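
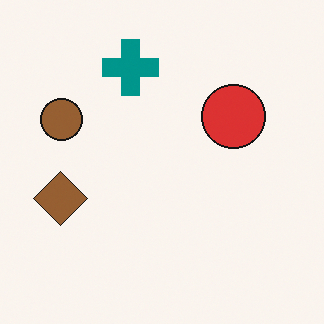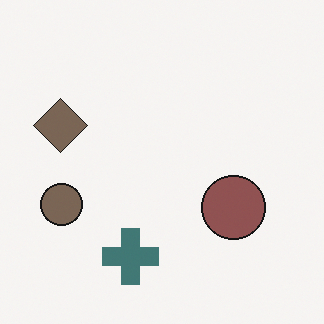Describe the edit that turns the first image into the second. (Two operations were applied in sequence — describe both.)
This is the original image flipped vertically (top ↔ bottom), then heavily desaturated.

The teal cross is in the top of the first image and the bottom of the second — shapes on opposite sides of the horizontal midline have swapped in a mirror flip. All colors are more muted and greyish — a global saturation change.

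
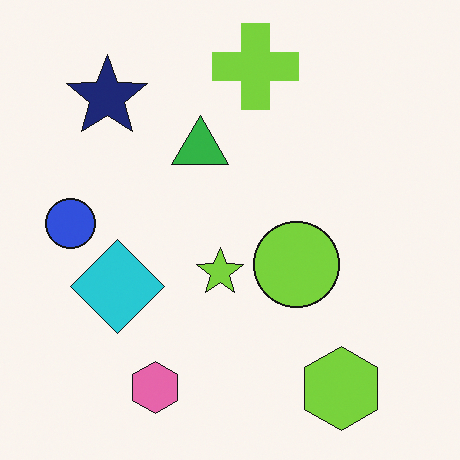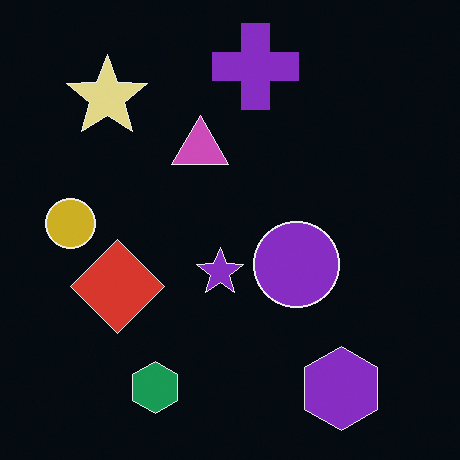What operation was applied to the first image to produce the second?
Color-inverted (negative).

The light background has become dark and every shape's color is its complement — a photographic negative.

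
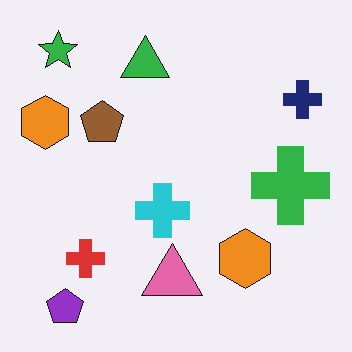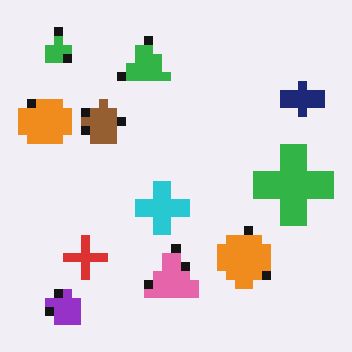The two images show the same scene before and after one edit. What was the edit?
The second image is the first heavily pixelated into large blocks.

Shapes are reduced to large square blocks; fine edges and outlines are lost — a downscale-then-upscale (mosaic) effect.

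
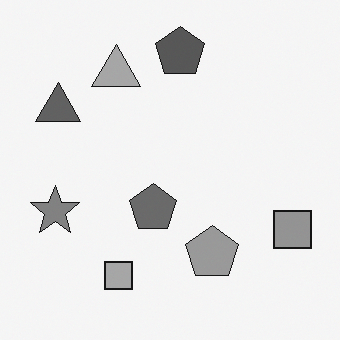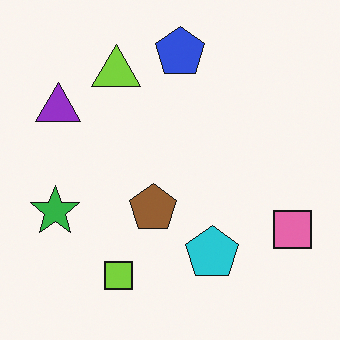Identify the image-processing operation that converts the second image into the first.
It was converted to grayscale.

All color is removed — every shape is now a shade of grey.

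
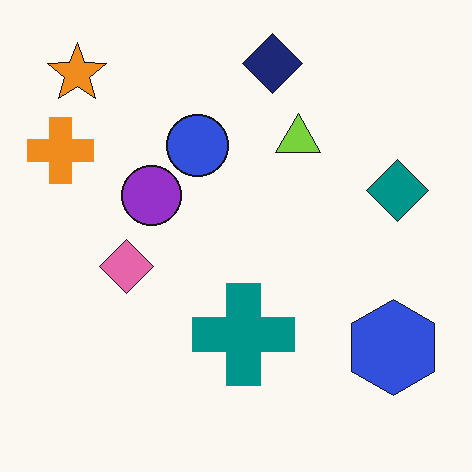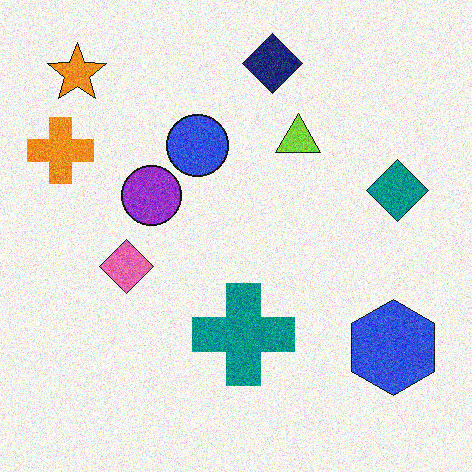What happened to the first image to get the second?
This is the original image degraded with moderate additive noise.

Random speckle covers the whole image, including the flat background.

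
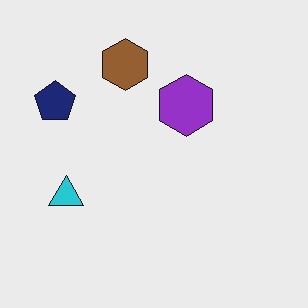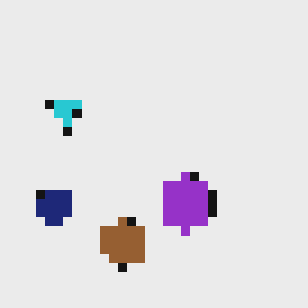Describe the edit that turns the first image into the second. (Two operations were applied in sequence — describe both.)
The transformation is: flipped vertically (top ↔ bottom), then heavily pixelated into large blocks.

The brown hexagon is in the top of the first image and the bottom of the second — shapes on opposite sides of the horizontal midline have swapped in a mirror flip. Shapes are reduced to large square blocks; fine edges and outlines are lost — a downscale-then-upscale (mosaic) effect.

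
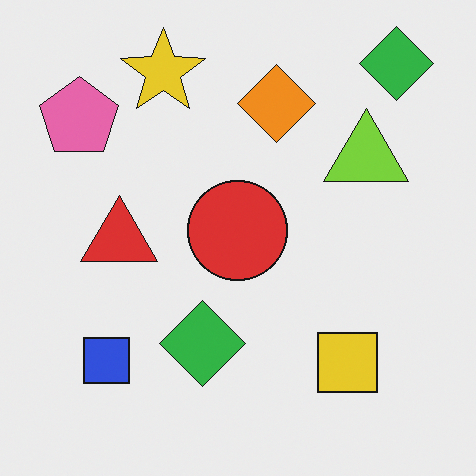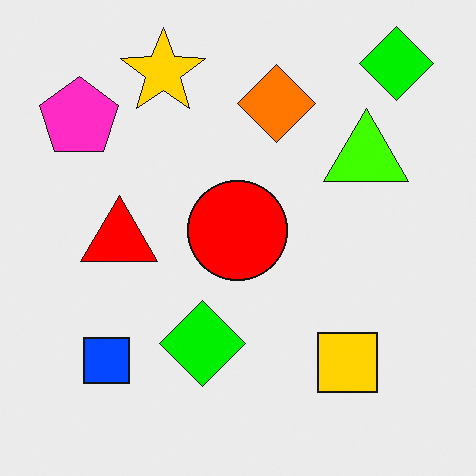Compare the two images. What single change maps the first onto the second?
The image was heavily oversaturated.

All colors are more vivid — a global saturation change.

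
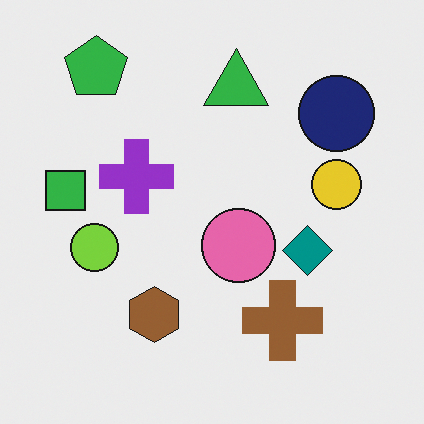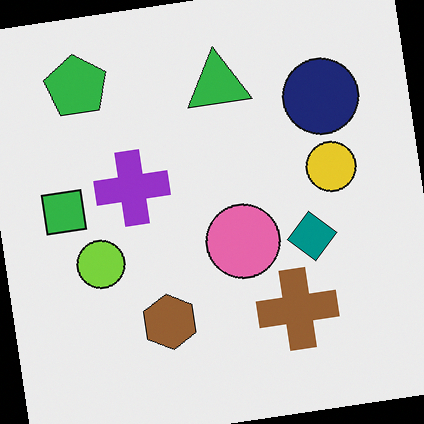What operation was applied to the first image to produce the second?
This is the original image rotated counter-clockwise by a slight angle.

Every shape is tilted by the same angle and the image corners show triangular fill wedges — a whole-image rotation by a non-right angle.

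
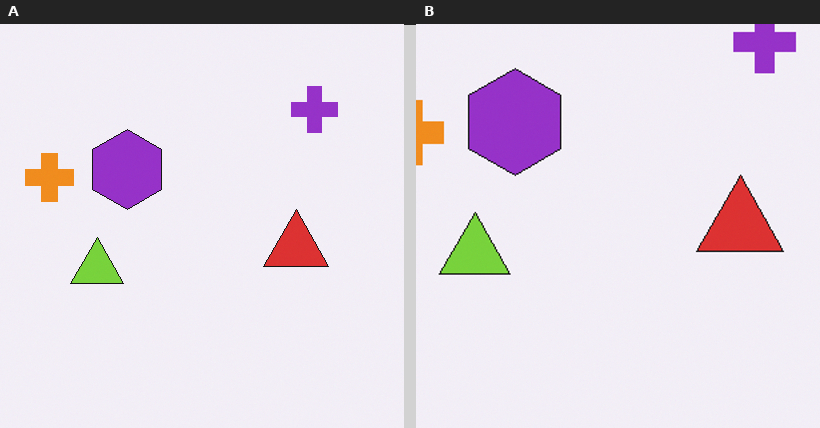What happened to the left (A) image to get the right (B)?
The right (B) image is the left (A) cropped slightly and scaled back up.

The visible shapes are larger and the field of view is narrower; shapes near the original edges may be partly or wholly outside the frame — a crop-and-rescale.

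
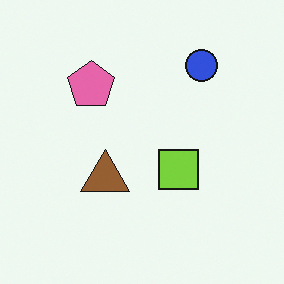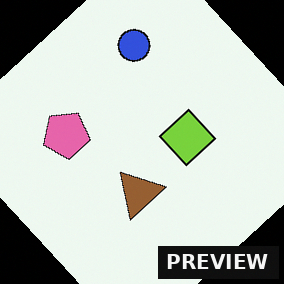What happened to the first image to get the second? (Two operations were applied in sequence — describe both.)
It was rotated counter-clockwise by a large amount — several tens of degrees, then watermarked with the text "PREVIEW" in the lower-right corner.

Every shape is tilted by the same angle and the image corners show triangular fill wedges — a whole-image rotation by a non-right angle. A dark label reading "PREVIEW" appears in the lower-right corner.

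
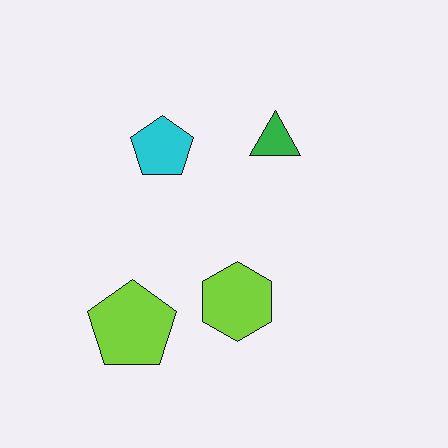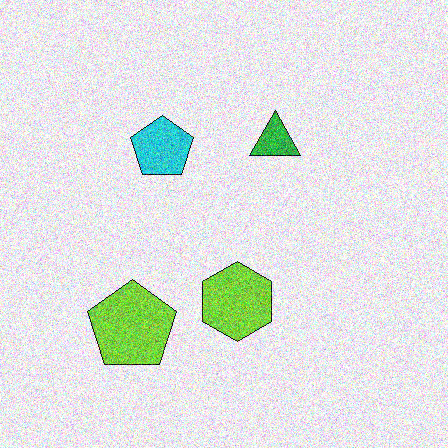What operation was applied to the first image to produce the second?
The second image is the first degraded with a thick layer of grain.

Random speckle covers the whole image, including the flat background.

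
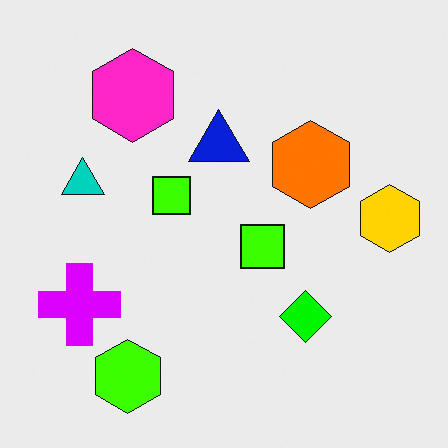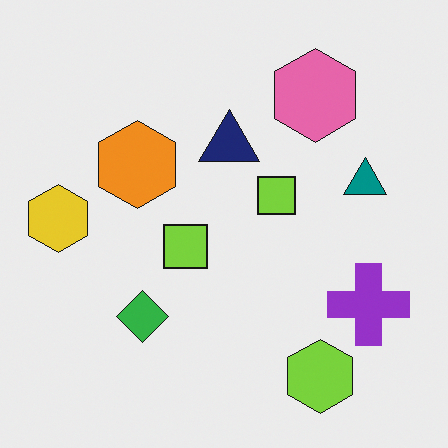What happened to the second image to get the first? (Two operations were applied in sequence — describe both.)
The transformation is: made much more vivid (saturation change), then flipped horizontally (left ↔ right).

All colors are more vivid — a global saturation change. The yellow hexagon is in the left of the second image and the right of the first — shapes on opposite sides of the vertical midline have swapped in a mirror flip.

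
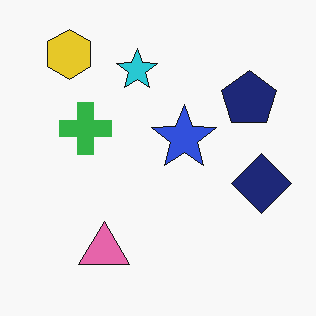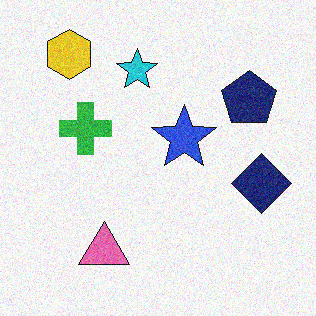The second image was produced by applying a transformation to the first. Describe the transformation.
It was degraded with moderate additive noise.

Random speckle covers the whole image, including the flat background.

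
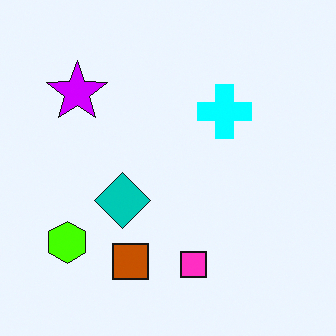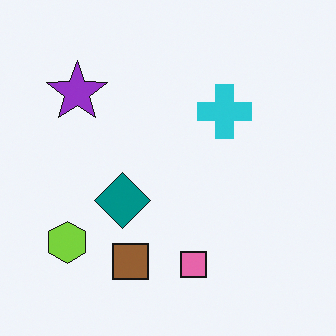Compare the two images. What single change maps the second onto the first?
It was heavily oversaturated.

All colors are more vivid — a global saturation change.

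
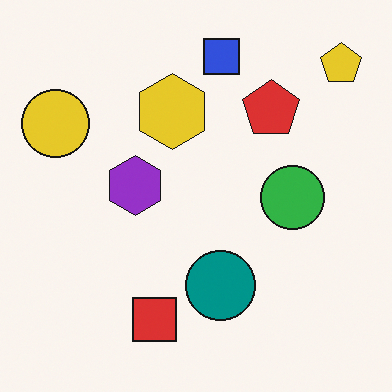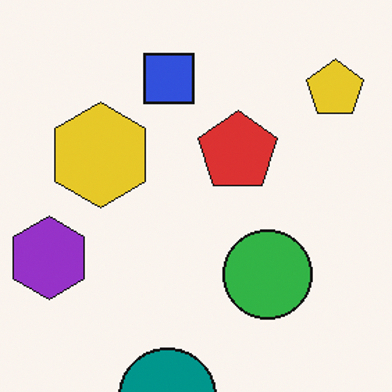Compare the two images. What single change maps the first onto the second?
The image was cropped to a modestly smaller region and rescaled.

The visible shapes are larger and the field of view is narrower; shapes near the original edges may be partly or wholly outside the frame — a crop-and-rescale.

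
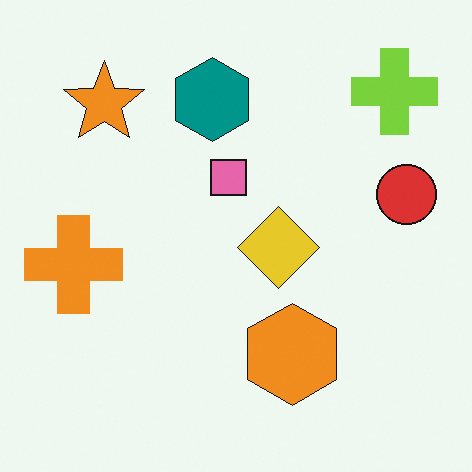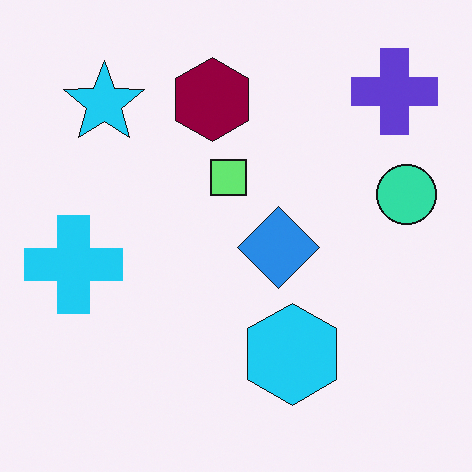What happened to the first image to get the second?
The second image is the first hue-shifted by a large amount.

Every shape's color has rotated by the same amount around the hue wheel — a uniform hue shift.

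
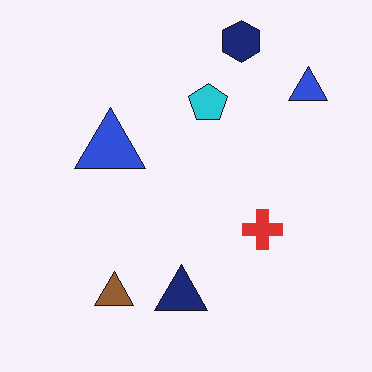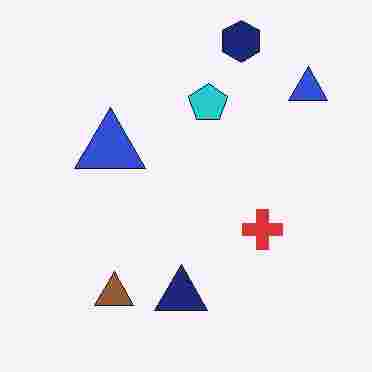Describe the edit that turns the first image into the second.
Heavily JPEG-compressed with obvious blocking artifacts.

Blocky 8×8 compression artifacts appear around shape edges and the flat background shows ringing — characteristic JPEG degradation.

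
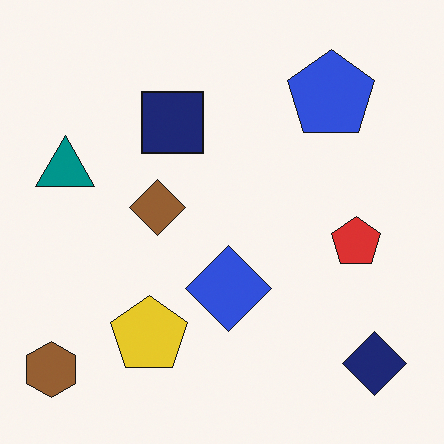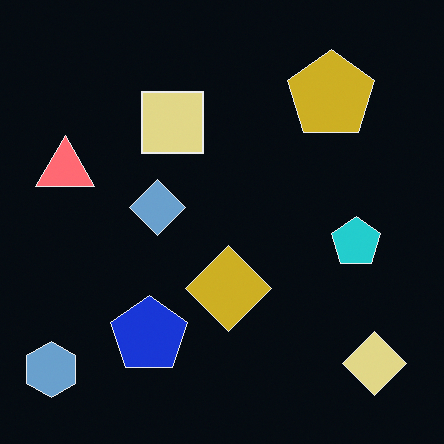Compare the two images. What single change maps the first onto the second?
The transformation is: color-inverted (negative).

The light background has become dark and every shape's color is its complement — a photographic negative.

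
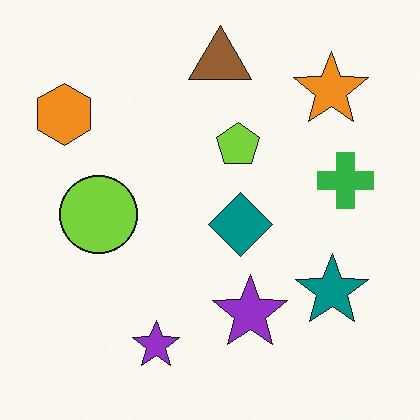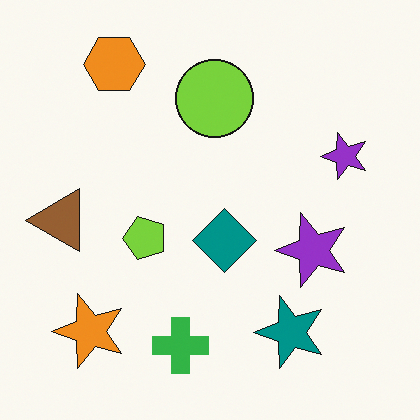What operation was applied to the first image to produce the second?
The transformation is: transposed (reflected across the top-left ↔ bottom-right diagonal).

Shapes have swapped their row and column positions — what was in the top-right is now in the bottom-left — a diagonal reflection.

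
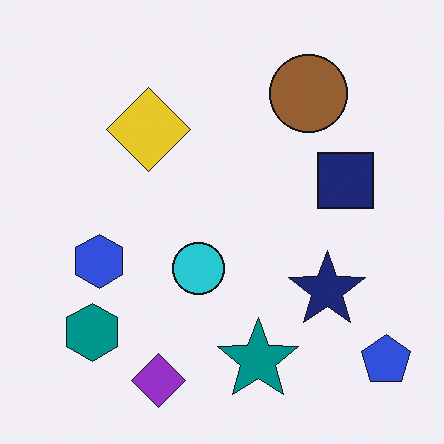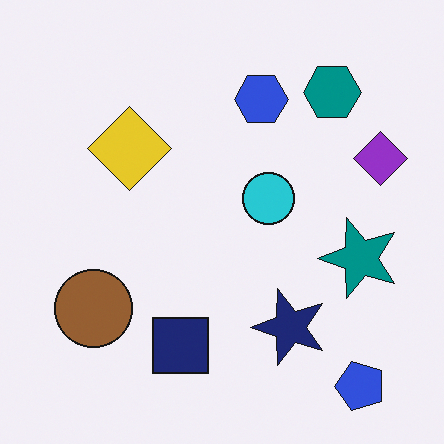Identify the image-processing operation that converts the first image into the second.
Transposed (reflected across the top-left ↔ bottom-right diagonal).

Shapes have swapped their row and column positions — what was in the top-right is now in the bottom-left — a diagonal reflection.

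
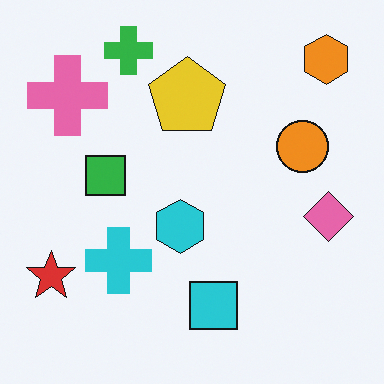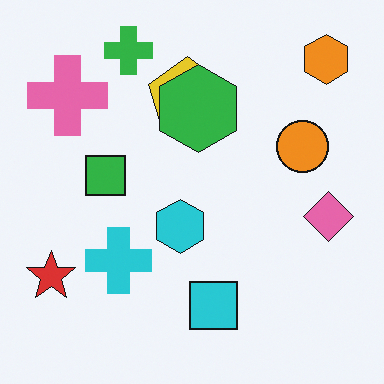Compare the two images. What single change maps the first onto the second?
The transformation is: overlaid with an additional green hexagon.

A green hexagon appears in the second image that is absent from the first.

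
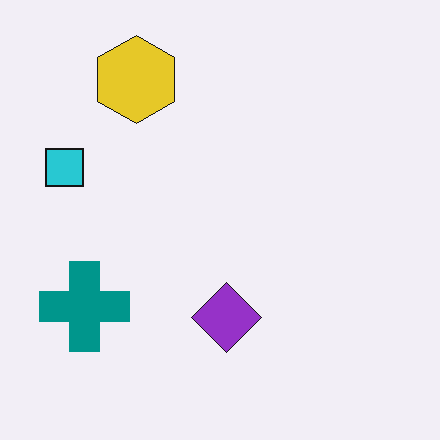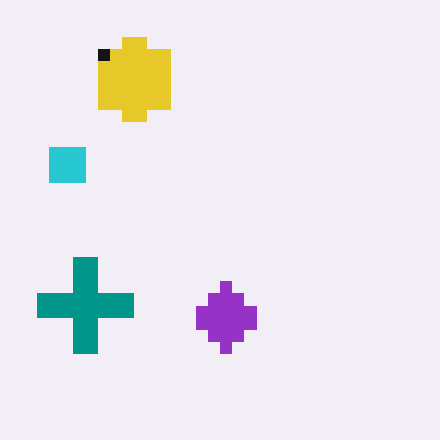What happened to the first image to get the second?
The second image is the first coarsely pixelated.

Shapes are reduced to large square blocks; fine edges and outlines are lost — a downscale-then-upscale (mosaic) effect.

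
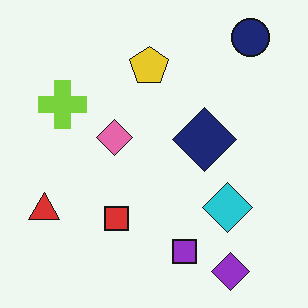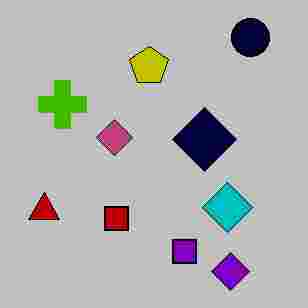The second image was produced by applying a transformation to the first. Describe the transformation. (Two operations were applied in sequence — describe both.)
This is the original image heavily posterized to just a handful of flat colors, then degraded with heavy JPEG compression.

Each flat color has snapped to a coarser quantized level — most visibly, the near-white background has dropped to a flat grey. Blocky 8×8 compression artifacts appear around shape edges and the flat background shows ringing — characteristic JPEG degradation.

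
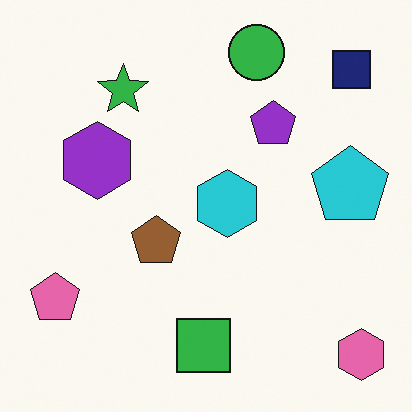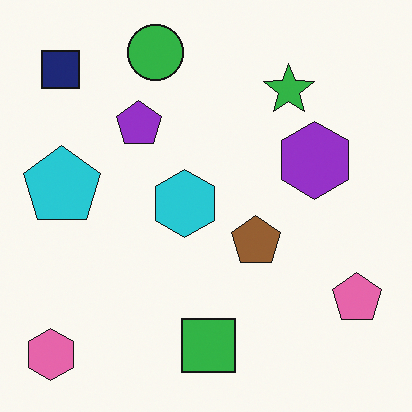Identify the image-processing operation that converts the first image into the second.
Flipped horizontally (left ↔ right).

The pink hexagon is in the bottom-right of the first image and the bottom-left of the second — shapes on opposite sides of the vertical midline have swapped in a mirror flip.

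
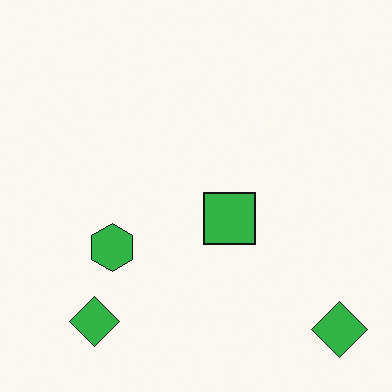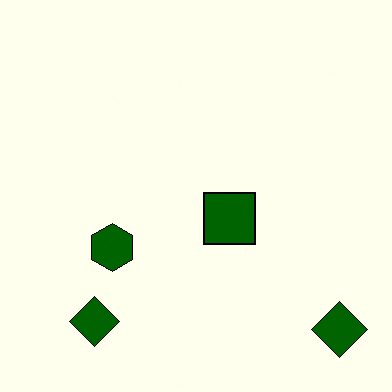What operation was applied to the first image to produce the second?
Given much higher contrast.

Tones are pushed away from mid-grey across the whole image — a global contrast change.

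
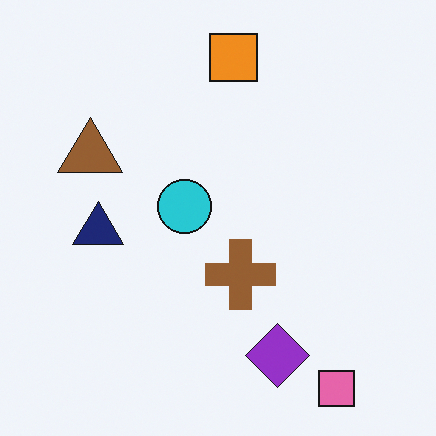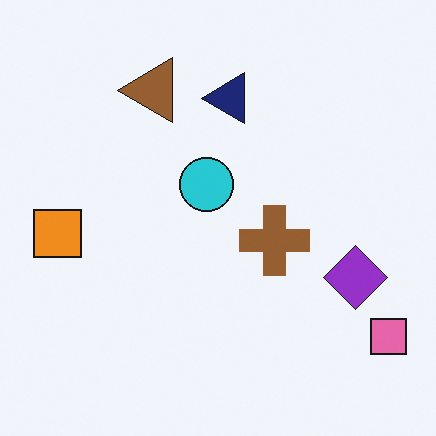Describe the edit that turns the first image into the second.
Transposed (reflected across the top-left ↔ bottom-right diagonal).

Shapes have swapped their row and column positions — what was in the top-right is now in the bottom-left — a diagonal reflection.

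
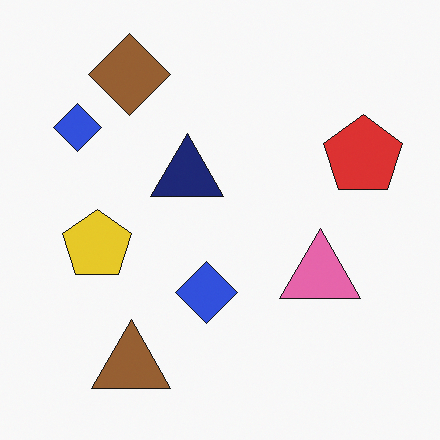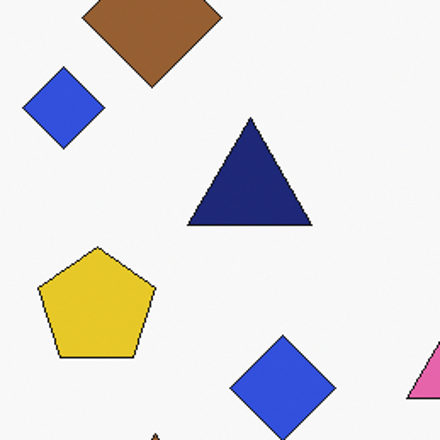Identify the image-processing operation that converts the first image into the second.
The second image is the first cropped tightly and scaled back up.

The visible shapes are larger and the field of view is narrower; shapes near the original edges may be partly or wholly outside the frame — a crop-and-rescale.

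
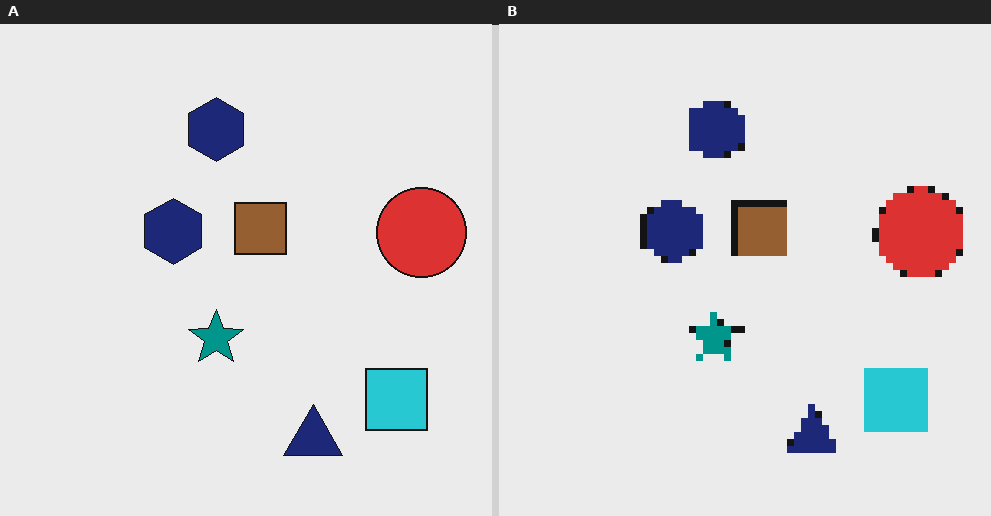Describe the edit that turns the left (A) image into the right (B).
The transformation is: moderately pixelated.

Shapes are reduced to large square blocks; fine edges and outlines are lost — a downscale-then-upscale (mosaic) effect.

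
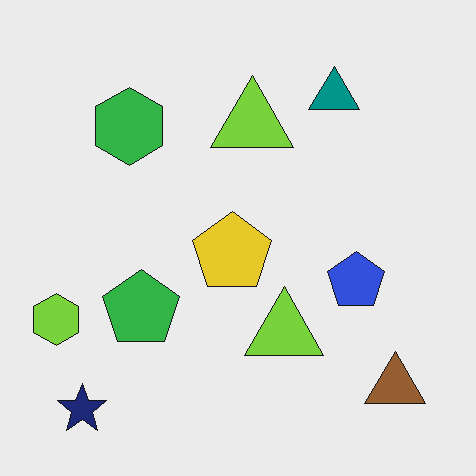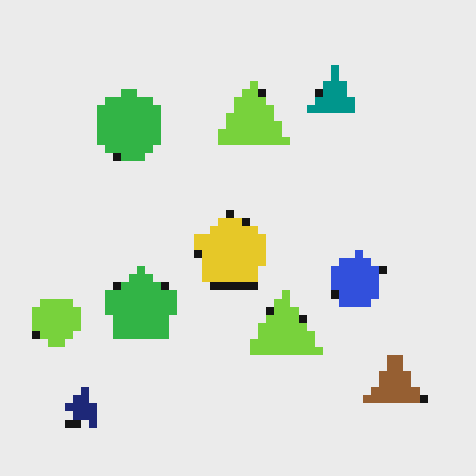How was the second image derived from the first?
Pixelated into visible square blocks.

Shapes are reduced to large square blocks; fine edges and outlines are lost — a downscale-then-upscale (mosaic) effect.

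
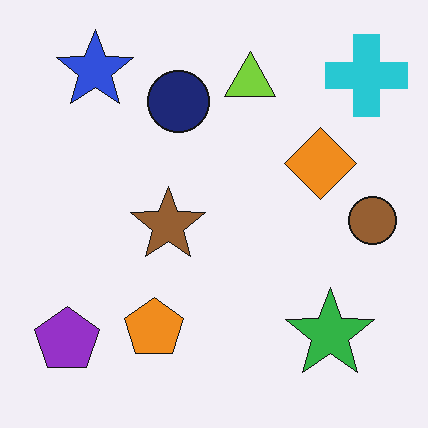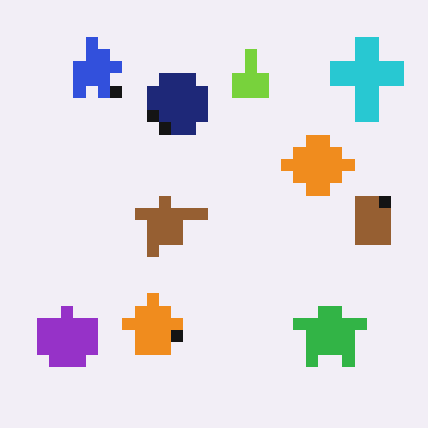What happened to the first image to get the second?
This is the original image heavily pixelated into large blocks.

Shapes are reduced to large square blocks; fine edges and outlines are lost — a downscale-then-upscale (mosaic) effect.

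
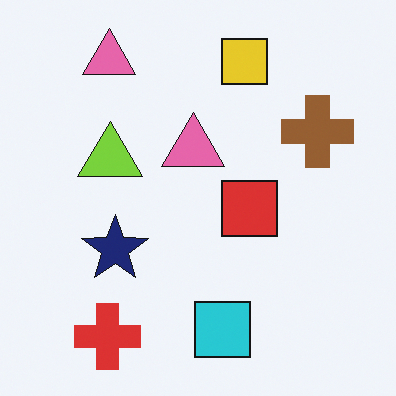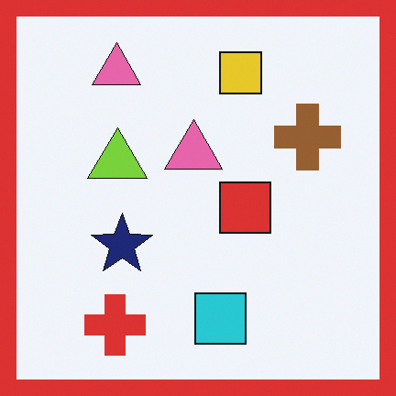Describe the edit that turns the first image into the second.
It was framed with a red border.

A solid red frame runs around the edge of the second image, with the content slightly shrunk inside it.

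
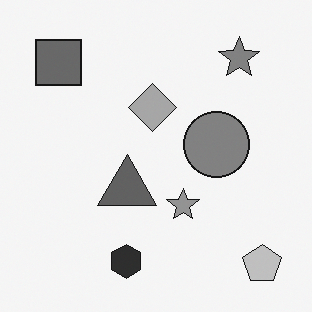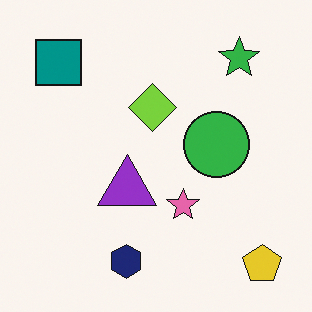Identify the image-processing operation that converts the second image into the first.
Converted to grayscale.

All color is removed — every shape is now a shade of grey.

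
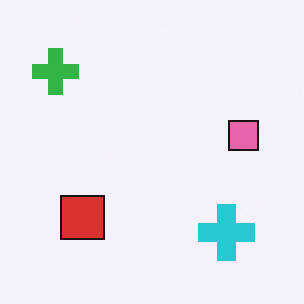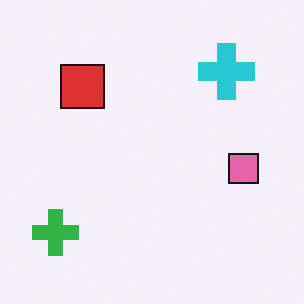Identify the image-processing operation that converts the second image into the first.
It was flipped vertically (top ↔ bottom).

The cyan cross is in the top-right of the second image and the bottom-right of the first — shapes on opposite sides of the horizontal midline have swapped in a mirror flip.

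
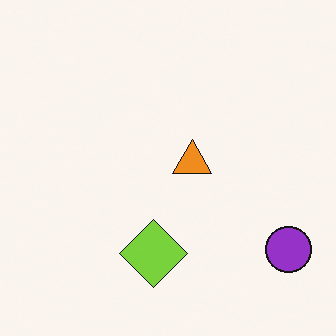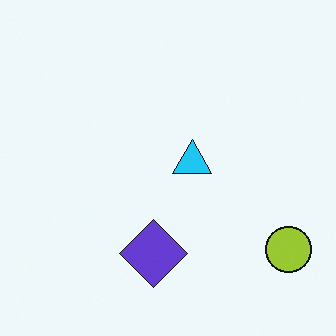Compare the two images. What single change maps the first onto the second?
The transformation is: hue-shifted by a large amount.

Every shape's color has rotated by the same amount around the hue wheel — a uniform hue shift.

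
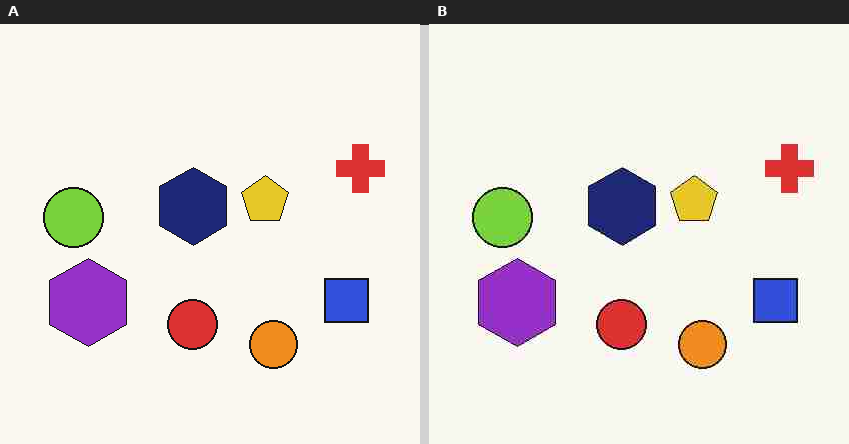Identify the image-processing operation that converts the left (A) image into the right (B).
The image was degraded with heavy JPEG compression.

Blocky 8×8 compression artifacts appear around shape edges and the flat background shows ringing — characteristic JPEG degradation.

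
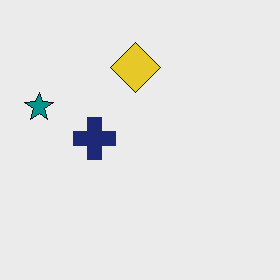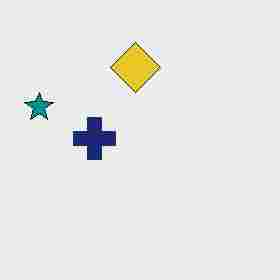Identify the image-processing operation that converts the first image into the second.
The second image is the first heavily JPEG-compressed with obvious blocking artifacts.

Blocky 8×8 compression artifacts appear around shape edges and the flat background shows ringing — characteristic JPEG degradation.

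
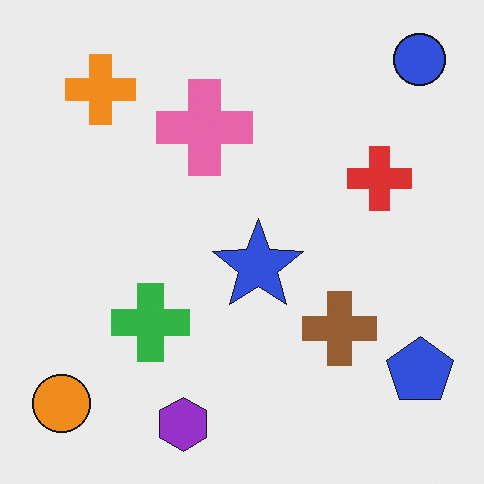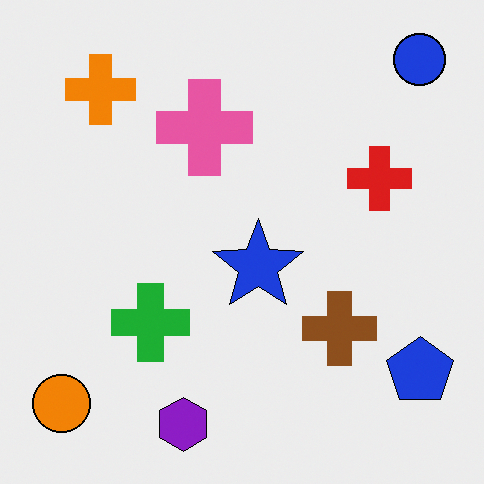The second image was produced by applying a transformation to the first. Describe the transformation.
The image was given slightly increased contrast.

Tones are pushed away from mid-grey across the whole image — a global contrast change.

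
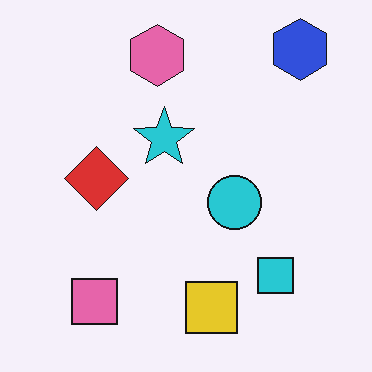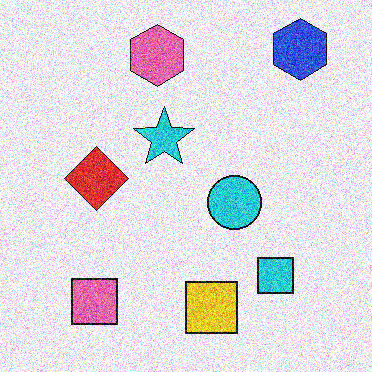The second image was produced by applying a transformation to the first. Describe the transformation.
The image was degraded with strong gaussian noise.

Random speckle covers the whole image, including the flat background.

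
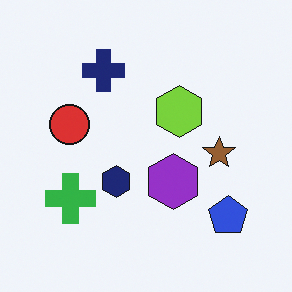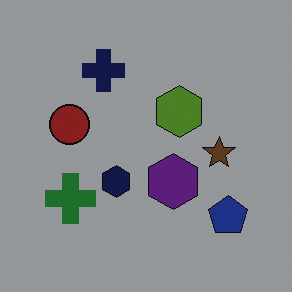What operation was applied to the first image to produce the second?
Noticeably darkened.

Every pixel — background and shapes alike — is uniformly darkened.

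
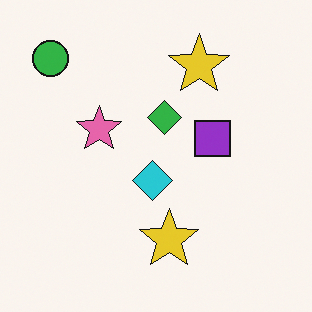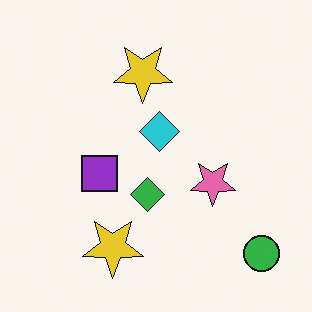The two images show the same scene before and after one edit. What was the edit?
This is the original image rotated 180°.

The green circle sits in the top-left of the first image and the bottom-right of the second — consistent with a whole-image 180° rotation.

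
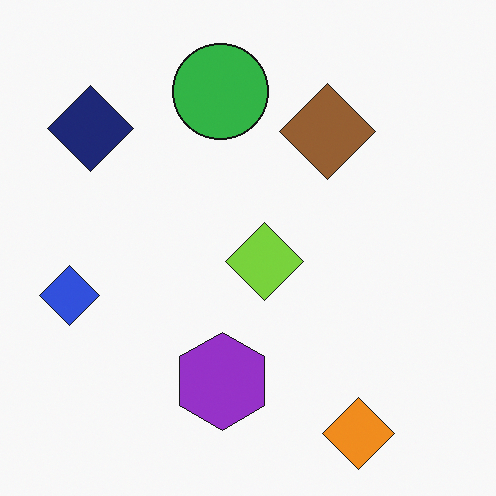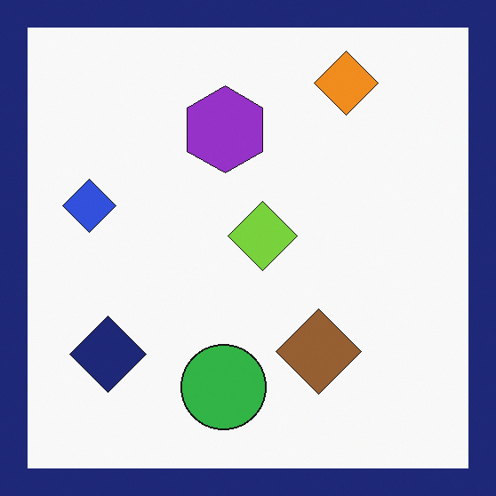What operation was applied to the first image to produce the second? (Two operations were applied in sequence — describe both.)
The transformation is: flipped vertically (top ↔ bottom), then framed with a navy border.

The orange diamond is in the bottom-right of the first image and the top-right of the second — shapes on opposite sides of the horizontal midline have swapped in a mirror flip. A solid navy frame runs around the edge of the second image, with the content slightly shrunk inside it.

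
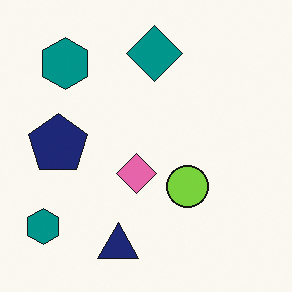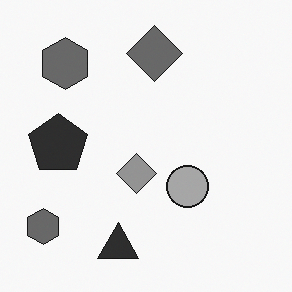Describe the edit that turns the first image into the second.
The image was converted to grayscale.

All color is removed — every shape is now a shade of grey.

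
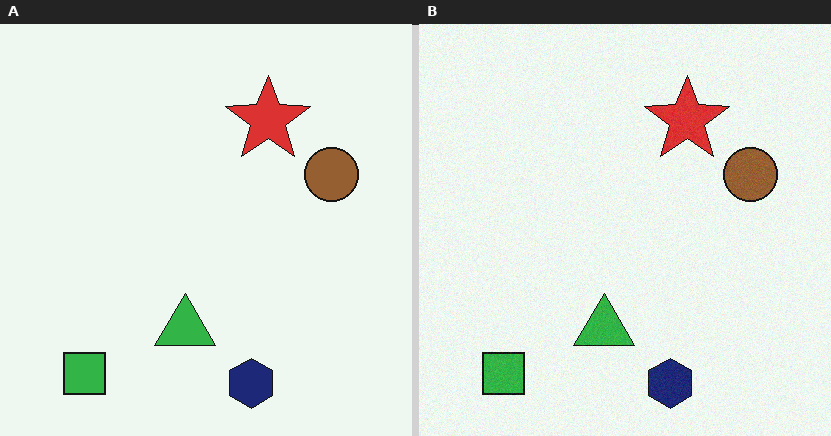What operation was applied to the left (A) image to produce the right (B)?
Degraded with subtle gaussian noise.

Random speckle covers the whole image, including the flat background.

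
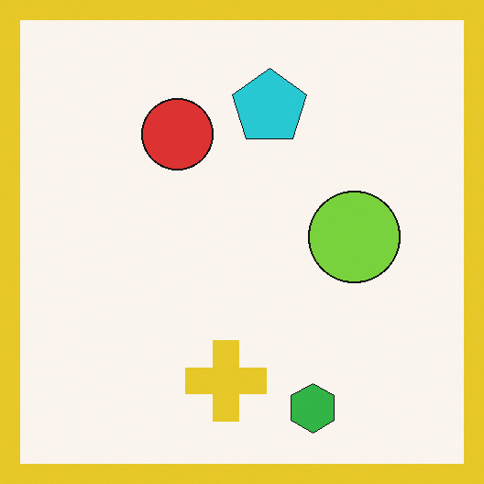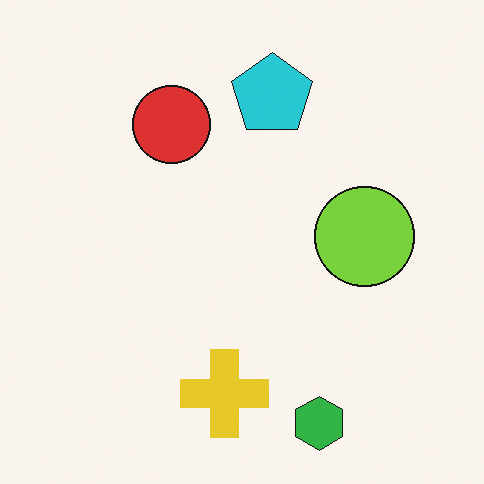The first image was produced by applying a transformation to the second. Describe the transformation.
This is the original image framed with a yellow border.

A solid yellow frame runs around the edge of the first image, with the content slightly shrunk inside it.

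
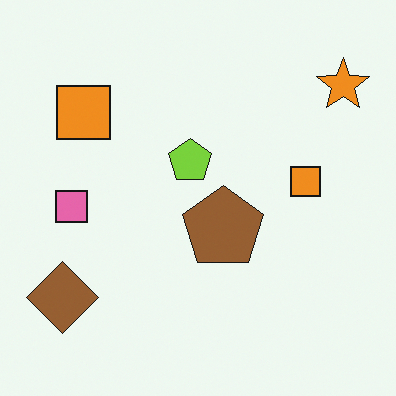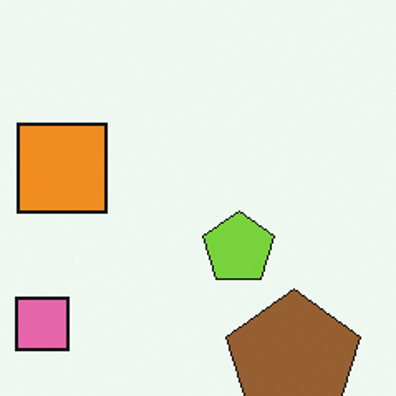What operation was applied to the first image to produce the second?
The transformation is: cropped tightly and scaled back up.

The visible shapes are larger and the field of view is narrower; shapes near the original edges may be partly or wholly outside the frame — a crop-and-rescale.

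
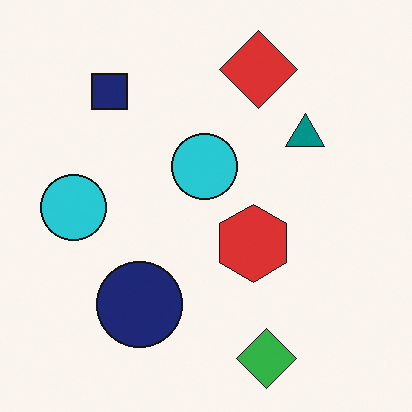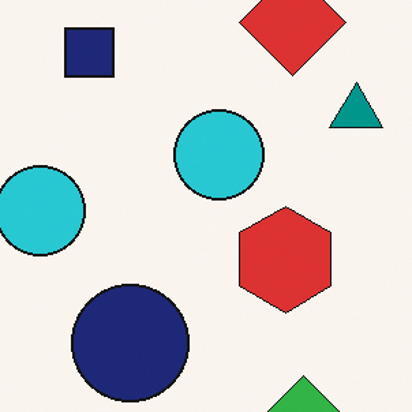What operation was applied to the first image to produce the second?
The image was cropped to a modestly smaller region and rescaled.

The visible shapes are larger and the field of view is narrower; shapes near the original edges may be partly or wholly outside the frame — a crop-and-rescale.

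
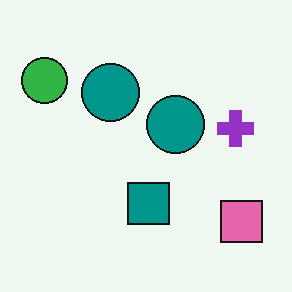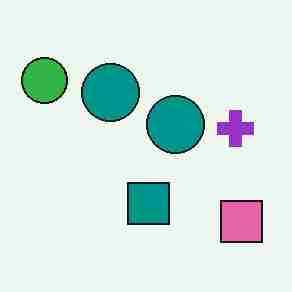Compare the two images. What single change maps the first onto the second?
The image was degraded with heavy JPEG compression.

Blocky 8×8 compression artifacts appear around shape edges and the flat background shows ringing — characteristic JPEG degradation.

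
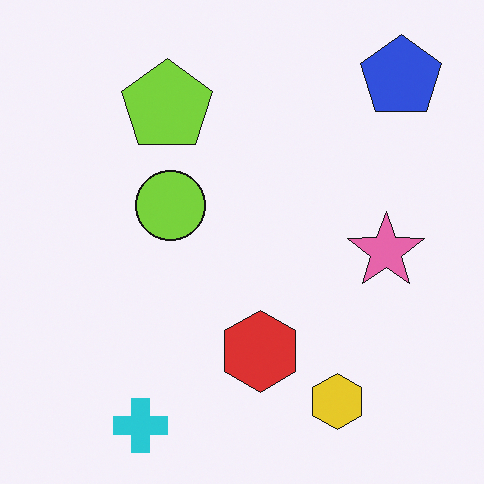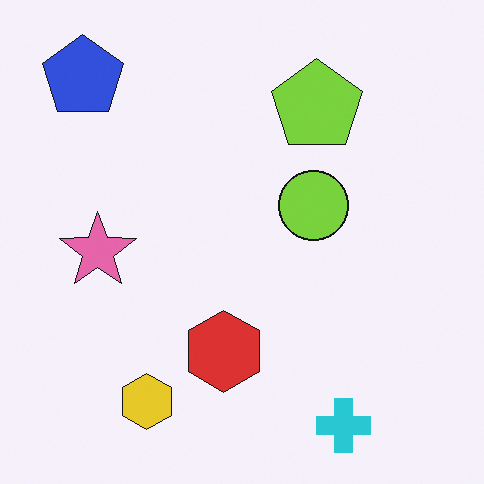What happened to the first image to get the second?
Flipped horizontally (left ↔ right).

The blue pentagon is in the top-right of the first image and the top-left of the second — shapes on opposite sides of the vertical midline have swapped in a mirror flip.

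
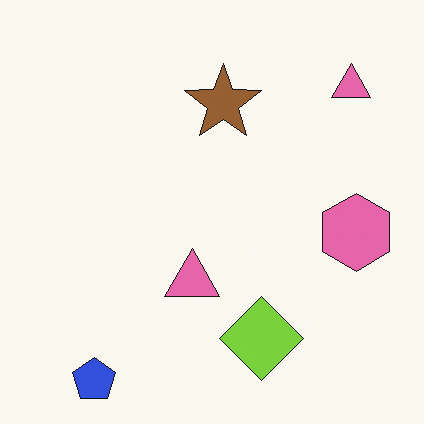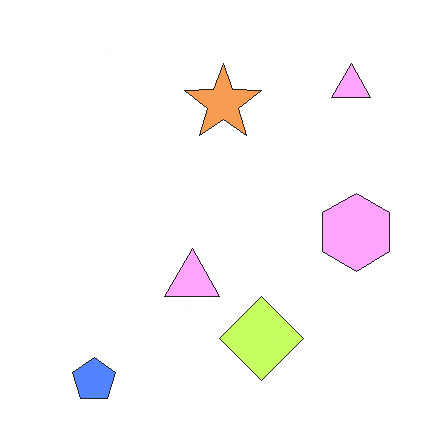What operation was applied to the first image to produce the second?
This is the original image brightened a lot.

Every pixel — background and shapes alike — is uniformly brightened.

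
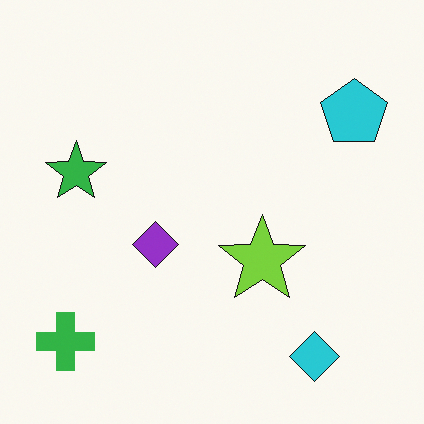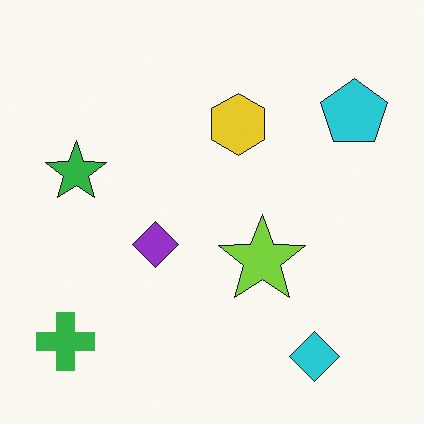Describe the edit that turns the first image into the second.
The transformation is: overlaid with an additional yellow hexagon.

A yellow hexagon appears in the second image that is absent from the first.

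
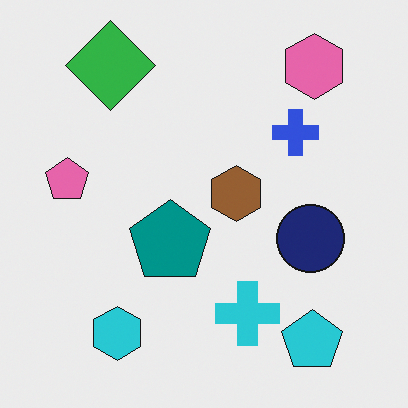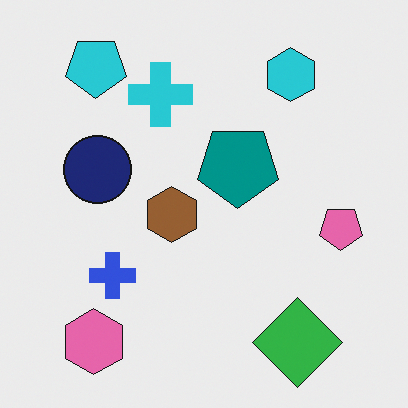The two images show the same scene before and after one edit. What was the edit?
The transformation is: rotated 180°.

The pink hexagon sits in the top-right of the first image and the bottom-left of the second — consistent with a whole-image 180° rotation.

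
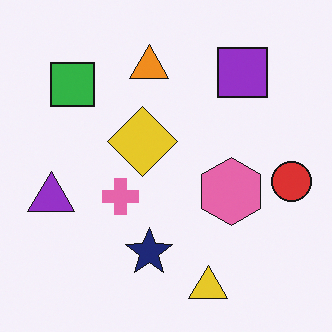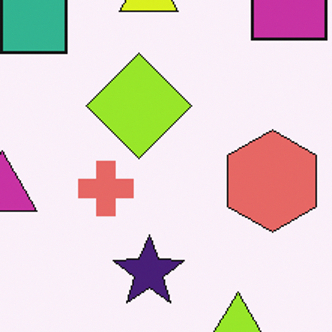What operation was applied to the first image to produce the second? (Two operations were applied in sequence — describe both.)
Cropped to a modestly smaller region and rescaled, then hue-shifted by a small amount.

The visible shapes are larger and the field of view is narrower; shapes near the original edges may be partly or wholly outside the frame — a crop-and-rescale. Every shape's color has rotated by the same amount around the hue wheel — a uniform hue shift.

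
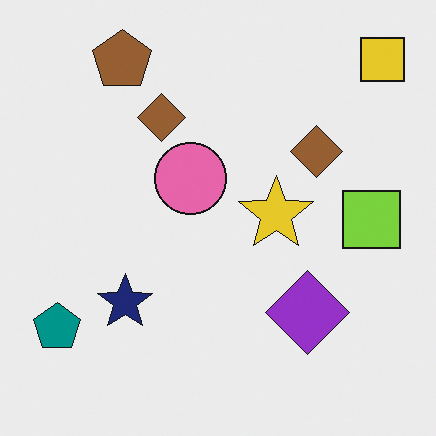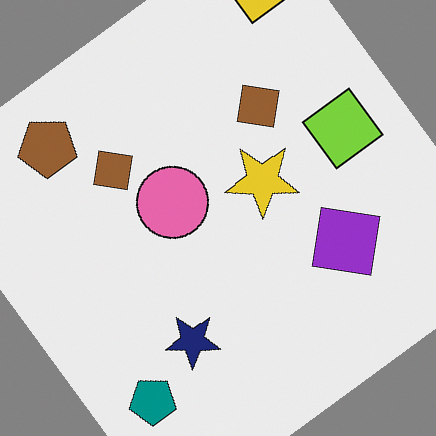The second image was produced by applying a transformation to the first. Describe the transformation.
It was rotated counter-clockwise by a large amount — several tens of degrees.

Every shape is tilted by the same angle and the image corners show triangular fill wedges — a whole-image rotation by a non-right angle.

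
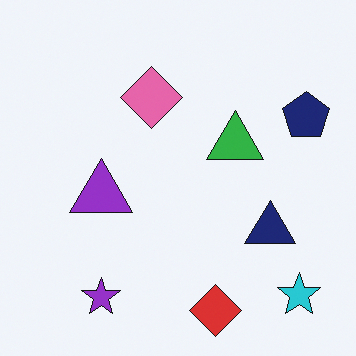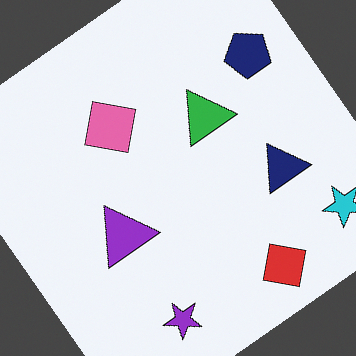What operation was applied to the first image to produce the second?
It was rotated counter-clockwise by a large amount — several tens of degrees.

Every shape is tilted by the same angle and the image corners show triangular fill wedges — a whole-image rotation by a non-right angle.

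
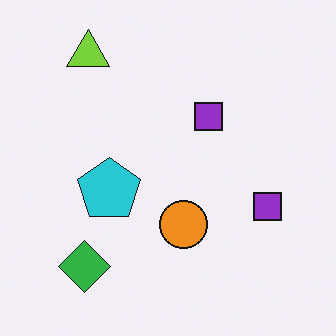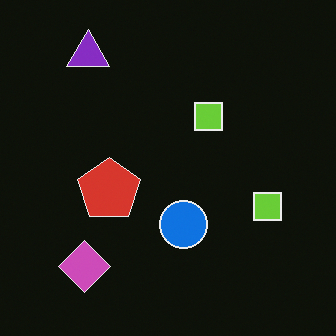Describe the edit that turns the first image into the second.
Color-inverted (negative).

The light background has become dark and every shape's color is its complement — a photographic negative.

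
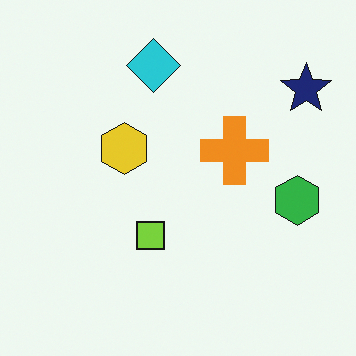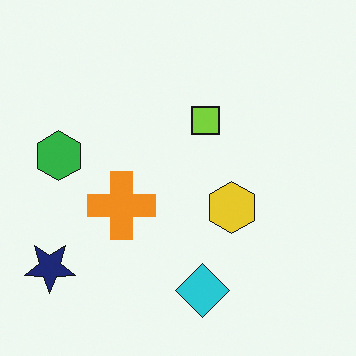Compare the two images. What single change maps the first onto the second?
This is the original image rotated 180°.

The navy star sits in the top-right of the first image and the bottom-left of the second — consistent with a whole-image 180° rotation.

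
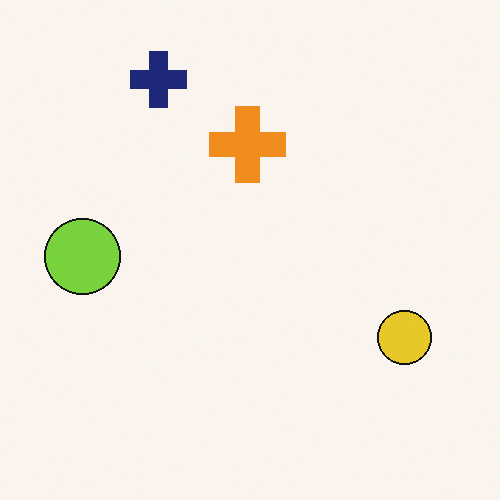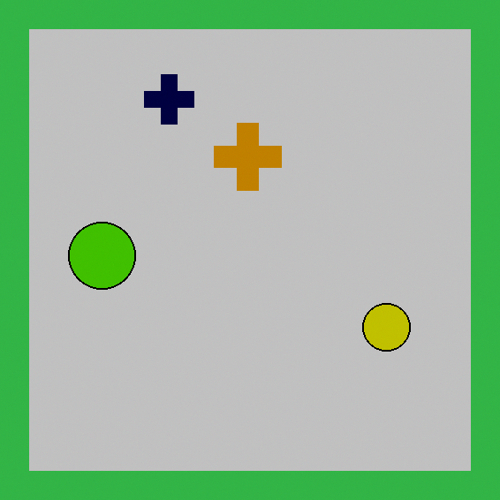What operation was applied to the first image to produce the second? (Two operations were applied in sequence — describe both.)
This is the original image heavily posterized to just a handful of flat colors, then framed with a green border.

Each flat color has snapped to a coarser quantized level — most visibly, the near-white background has dropped to a flat grey. A solid green frame runs around the edge of the second image, with the content slightly shrunk inside it.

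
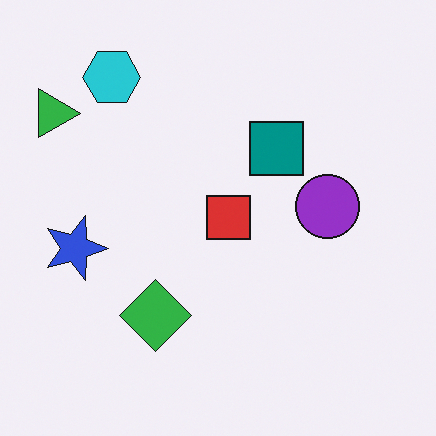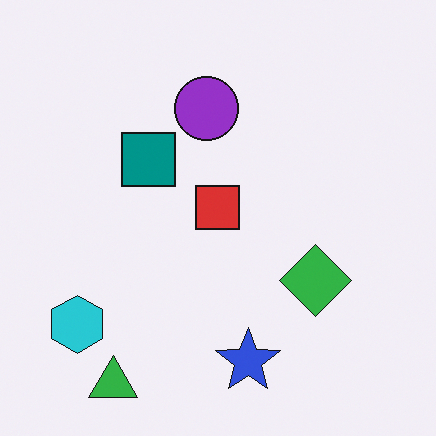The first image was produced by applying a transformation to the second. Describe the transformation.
The transformation is: rotated 90° clockwise.

The green triangle sits in the bottom-left of the second image and the top-left of the first — consistent with a whole-image 90° clockwise rotation.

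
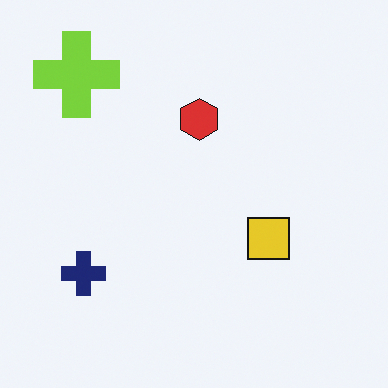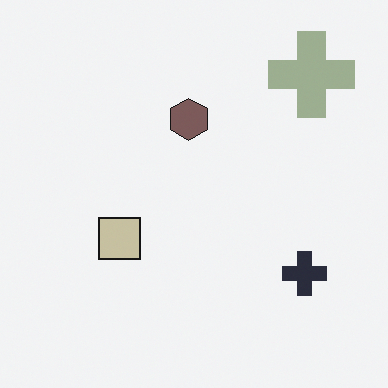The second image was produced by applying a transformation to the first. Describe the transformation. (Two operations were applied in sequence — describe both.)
It was flipped horizontally (left ↔ right), then heavily desaturated.

The lime cross is in the top-left of the first image and the top-right of the second — shapes on opposite sides of the vertical midline have swapped in a mirror flip. All colors are more muted and greyish — a global saturation change.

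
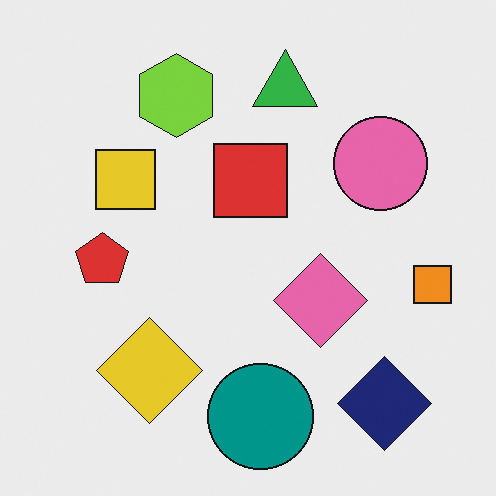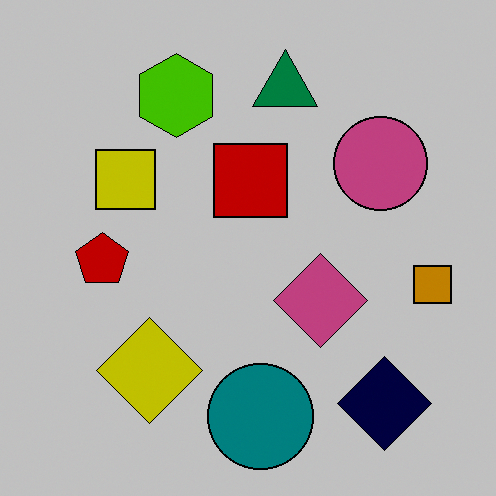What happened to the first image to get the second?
The second image is the first heavily posterized to just a handful of flat colors.

Each flat color has snapped to a coarser quantized level — most visibly, the near-white background has dropped to a flat grey.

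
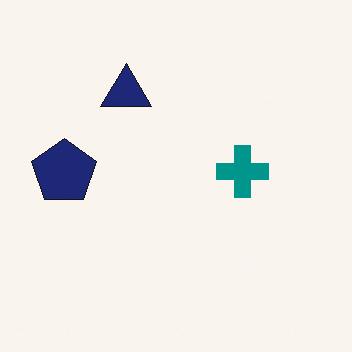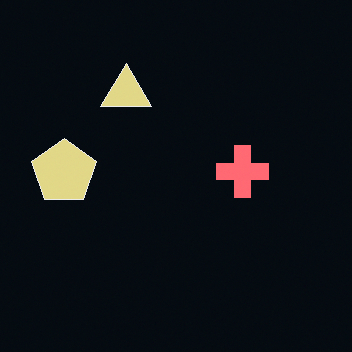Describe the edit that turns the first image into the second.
The second image is the first color-inverted (negative).

The light background has become dark and every shape's color is its complement — a photographic negative.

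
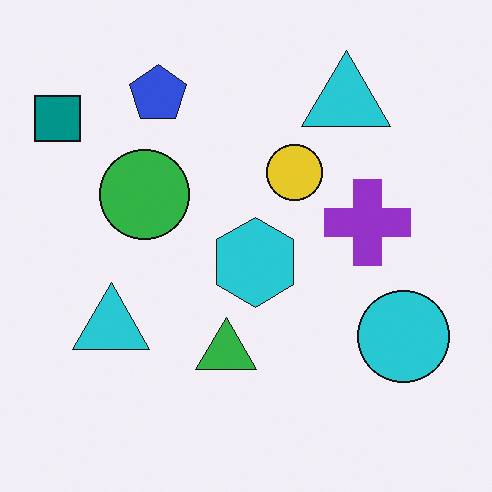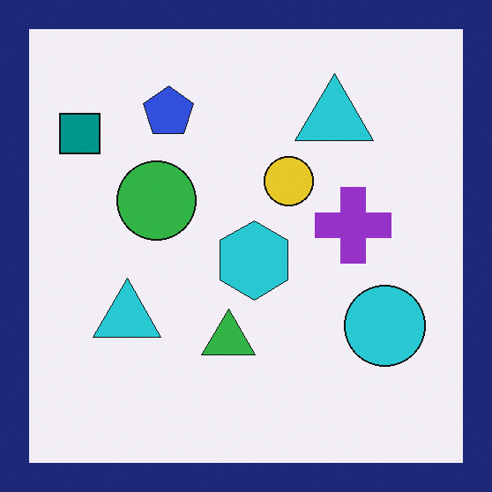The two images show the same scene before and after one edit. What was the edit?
The image was framed with a navy border.

A solid navy frame runs around the edge of the second image, with the content slightly shrunk inside it.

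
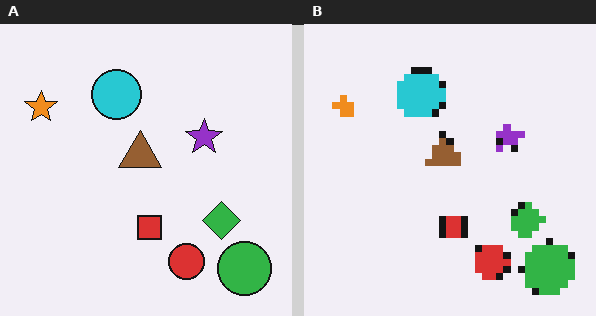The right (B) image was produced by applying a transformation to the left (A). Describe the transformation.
This is the original image pixelated into visible square blocks.

Shapes are reduced to large square blocks; fine edges and outlines are lost — a downscale-then-upscale (mosaic) effect.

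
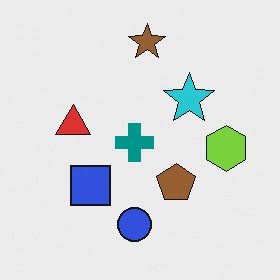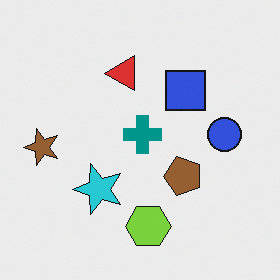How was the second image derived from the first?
It was transposed (reflected across the top-left ↔ bottom-right diagonal).

Shapes have swapped their row and column positions — what was in the top-right is now in the bottom-left — a diagonal reflection.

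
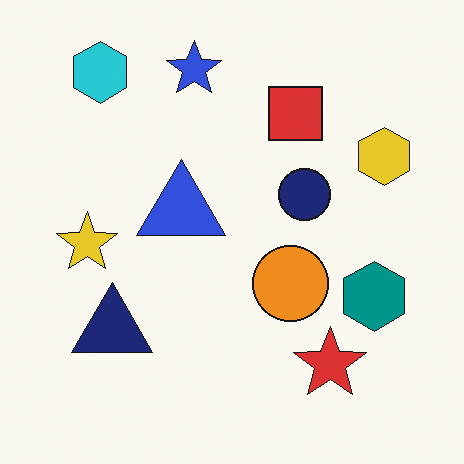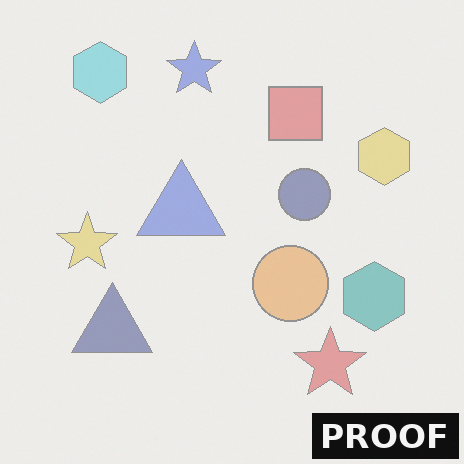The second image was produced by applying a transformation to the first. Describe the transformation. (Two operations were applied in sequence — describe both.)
It was washed out (contrast reduced), then watermarked with the text "PROOF" in the lower-right corner.

Tones are pushed toward mid-grey across the whole image — a global contrast change. A dark label reading "PROOF" appears in the lower-right corner.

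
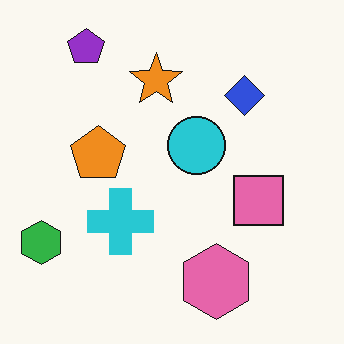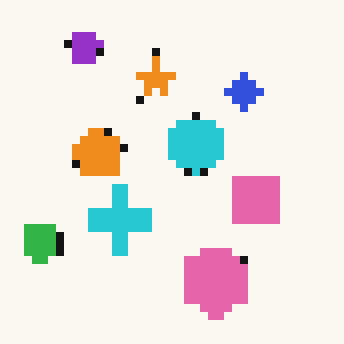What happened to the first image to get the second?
This is the original image moderately pixelated.

Shapes are reduced to large square blocks; fine edges and outlines are lost — a downscale-then-upscale (mosaic) effect.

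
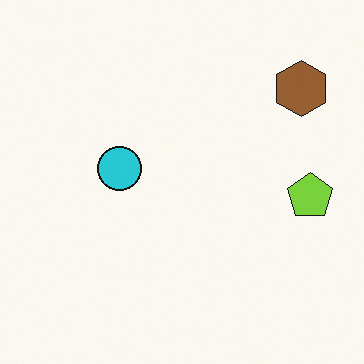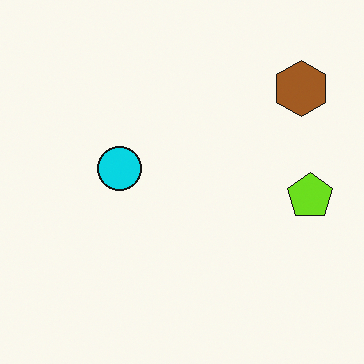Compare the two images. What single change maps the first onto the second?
It was slightly oversaturated.

All colors are more vivid — a global saturation change.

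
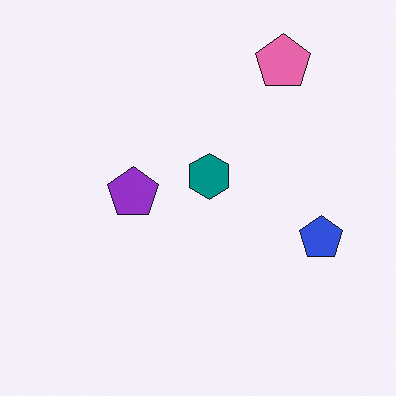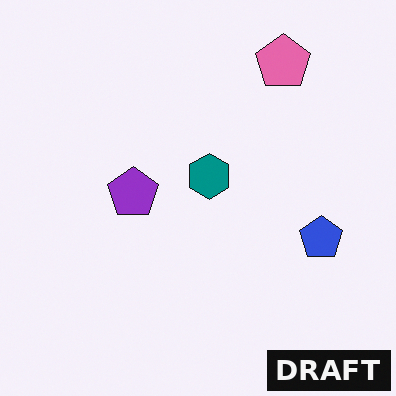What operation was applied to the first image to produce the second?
It was watermarked with the text "DRAFT" in the lower-right corner.

A dark label reading "DRAFT" appears in the lower-right corner.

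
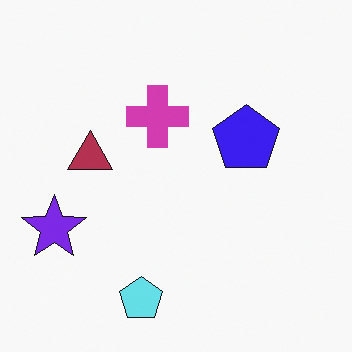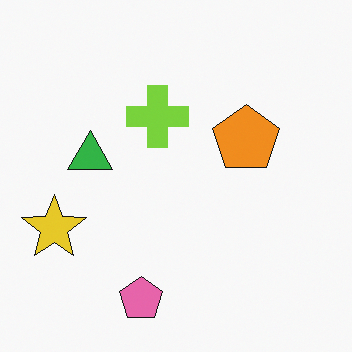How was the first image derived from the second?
The image was hue-shifted through roughly half the color wheel.

Every shape's color has rotated by the same amount around the hue wheel — a uniform hue shift.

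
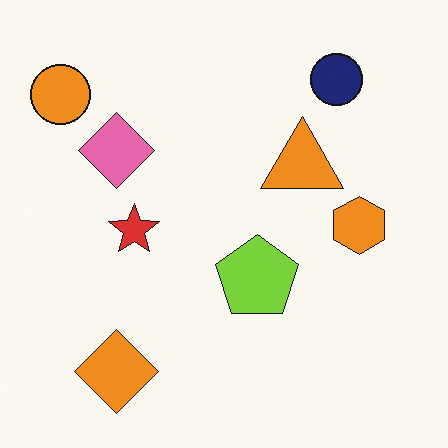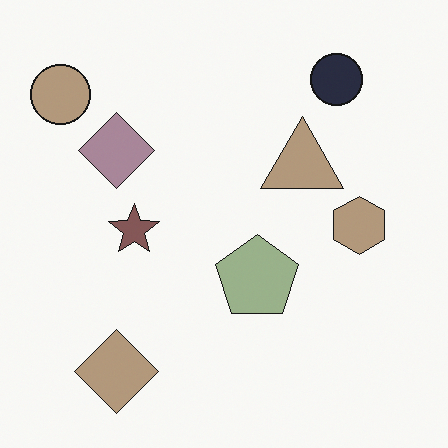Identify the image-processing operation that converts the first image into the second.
Made much more muted (saturation change).

All colors are more muted and greyish — a global saturation change.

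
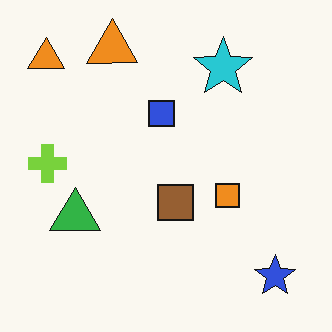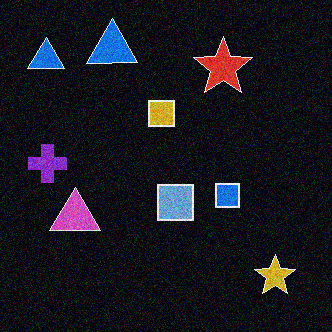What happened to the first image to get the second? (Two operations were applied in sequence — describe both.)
This is the original image degraded with moderate additive noise, then color-inverted (negative).

Random speckle covers the whole image, including the flat background. The light background has become dark and every shape's color is its complement — a photographic negative.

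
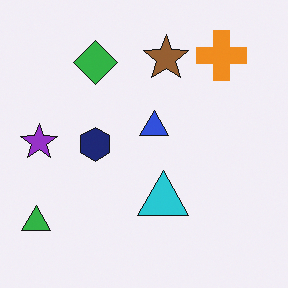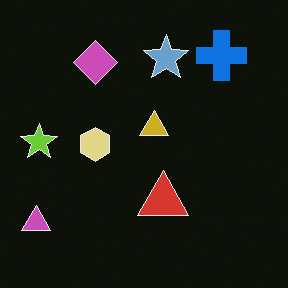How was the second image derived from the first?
The second image is the first color-inverted (negative).

The light background has become dark and every shape's color is its complement — a photographic negative.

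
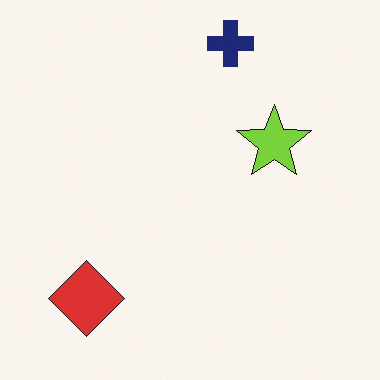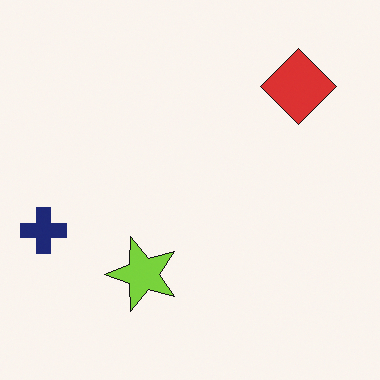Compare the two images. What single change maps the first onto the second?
The second image is the first transposed (reflected across the top-left ↔ bottom-right diagonal).

Shapes have swapped their row and column positions — what was in the top-right is now in the bottom-left — a diagonal reflection.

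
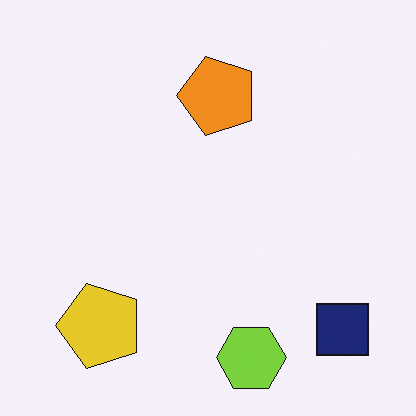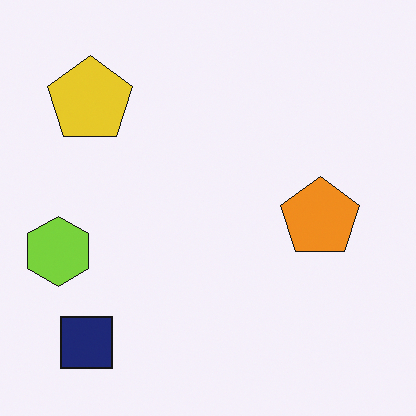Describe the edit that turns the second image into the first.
The transformation is: rotated 90° counter-clockwise.

The navy square sits in the bottom-left of the second image and the bottom-right of the first — consistent with a whole-image 90° counter-clockwise rotation.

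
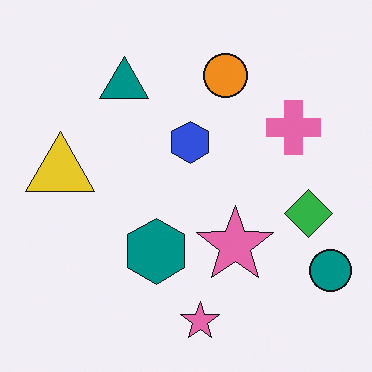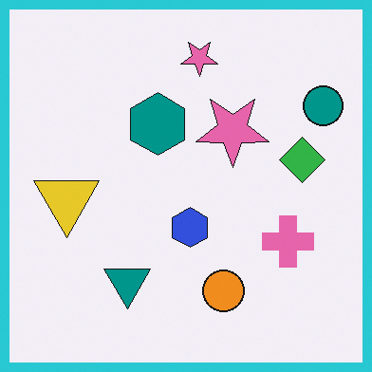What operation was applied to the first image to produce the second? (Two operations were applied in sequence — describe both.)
The image was flipped vertically (top ↔ bottom), then framed with a cyan border.

The orange circle is in the top of the first image and the bottom of the second — shapes on opposite sides of the horizontal midline have swapped in a mirror flip. A solid cyan frame runs around the edge of the second image, with the content slightly shrunk inside it.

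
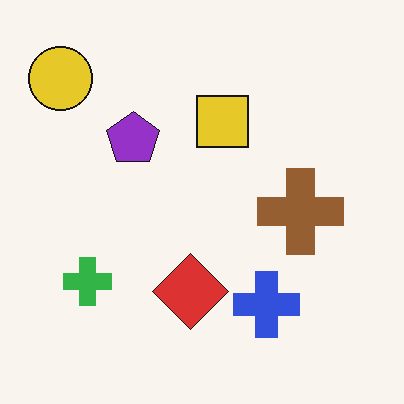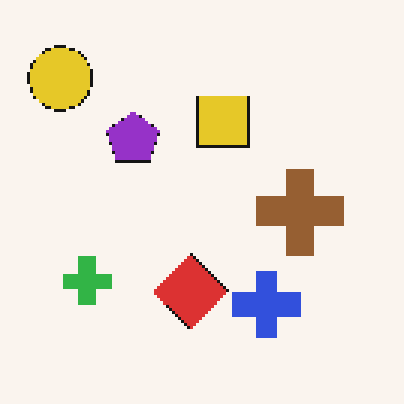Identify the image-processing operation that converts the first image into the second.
Lightly pixelated (a mild mosaic effect).

Shapes are reduced to large square blocks; fine edges and outlines are lost — a downscale-then-upscale (mosaic) effect.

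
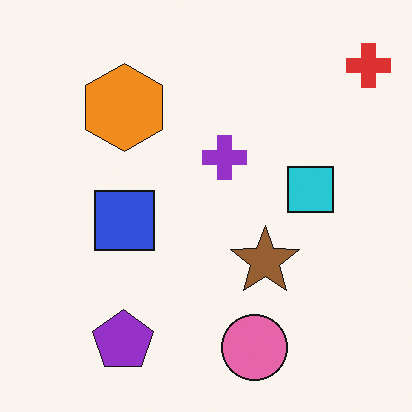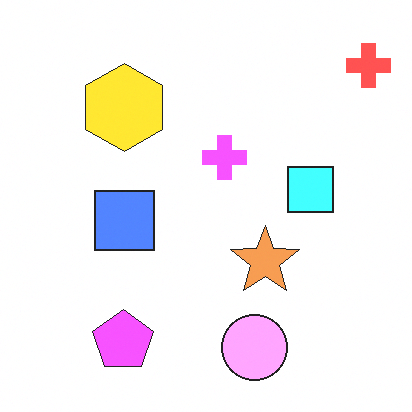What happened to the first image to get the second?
The second image is the first substantially brightened.

Every pixel — background and shapes alike — is uniformly brightened.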